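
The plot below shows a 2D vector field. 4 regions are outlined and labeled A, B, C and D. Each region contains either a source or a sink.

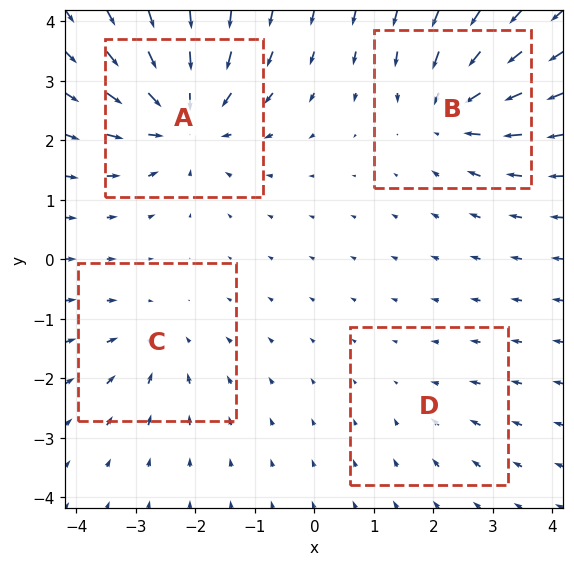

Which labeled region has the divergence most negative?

A

Divergence at each region's feature centre — A: about -7, B: about -5, C: about -3, D: about -2. Region A is most negative.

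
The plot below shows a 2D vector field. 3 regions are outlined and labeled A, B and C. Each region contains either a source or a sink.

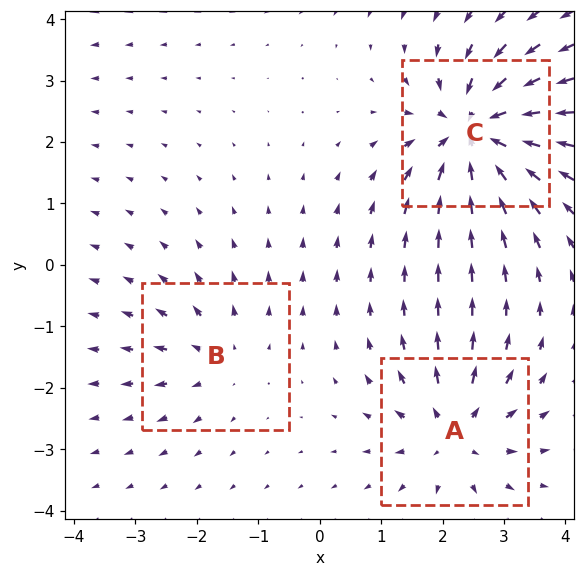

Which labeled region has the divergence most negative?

Divergence at each region's feature centre — A: about +4, B: about +2, C: about -6. Region C is most negative.

C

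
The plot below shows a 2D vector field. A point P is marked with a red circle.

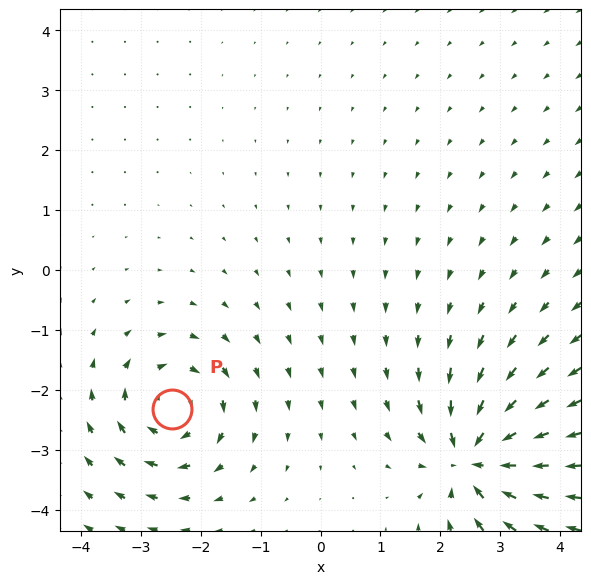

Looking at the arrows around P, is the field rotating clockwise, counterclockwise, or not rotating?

Near P at (-2.5, -2.3) the arrows circulate clockwise. The curl (z-component) there is about -5; negative curl means clockwise rotation.

clockwise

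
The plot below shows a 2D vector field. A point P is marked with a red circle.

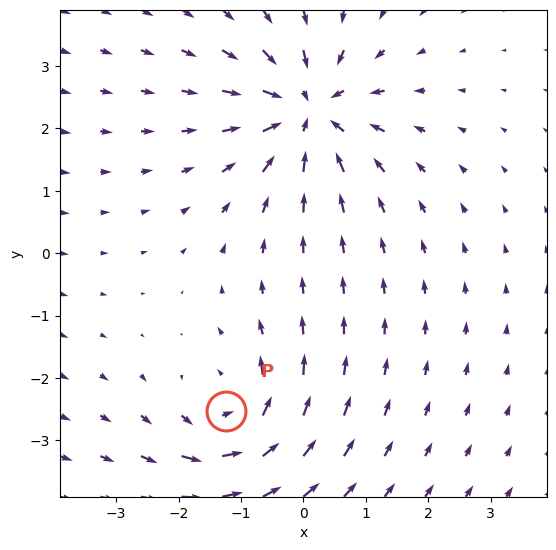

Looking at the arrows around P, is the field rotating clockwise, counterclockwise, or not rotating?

counterclockwise

Near P at (-1.2, -2.5) the arrows circulate counterclockwise. The curl (z-component) there is about +3; positive curl means counterclockwise rotation.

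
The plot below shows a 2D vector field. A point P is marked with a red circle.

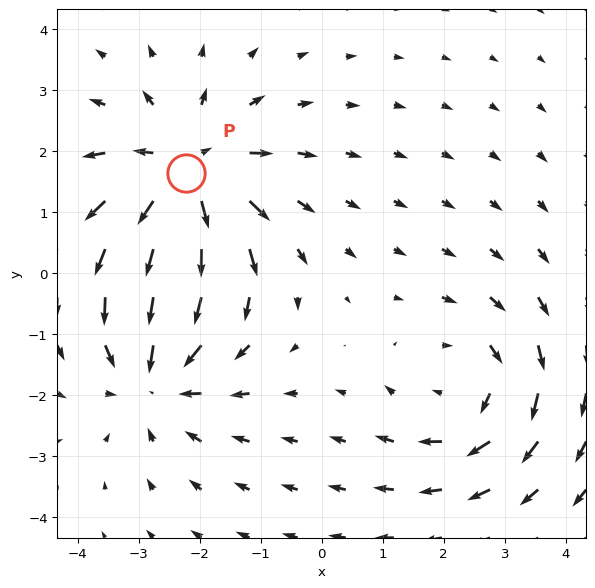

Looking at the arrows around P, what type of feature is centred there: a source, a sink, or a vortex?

At P (-2.2, 1.6) the arrows spread outward. Divergence about +4, curl ≈0 — positive divergence with near-zero curl is a source.

source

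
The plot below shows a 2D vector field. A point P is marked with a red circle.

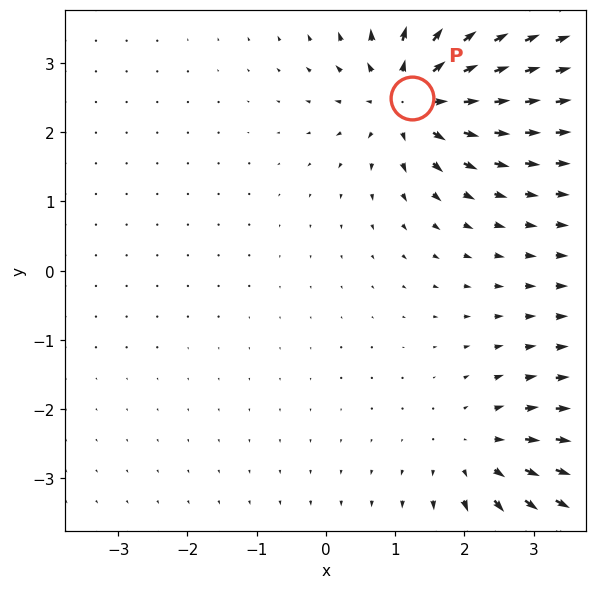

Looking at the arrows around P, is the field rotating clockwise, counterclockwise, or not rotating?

not rotating

Near P at (1.2, 2.5) the arrows show no circulation. The curl there is ≈0.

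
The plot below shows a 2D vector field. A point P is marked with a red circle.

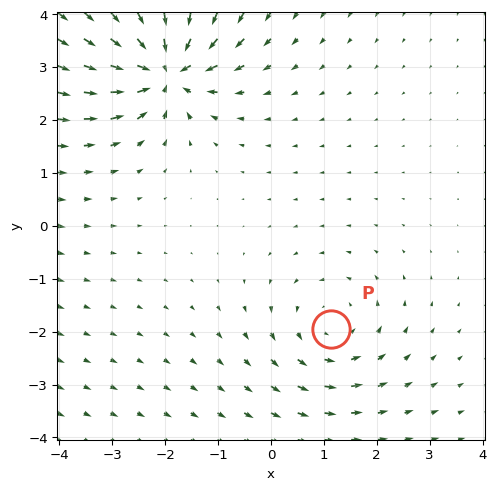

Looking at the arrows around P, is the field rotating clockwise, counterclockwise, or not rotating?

counterclockwise

Near P at (1.1, -1.9) the arrows circulate counterclockwise. The curl (z-component) there is about +2; positive curl means counterclockwise rotation.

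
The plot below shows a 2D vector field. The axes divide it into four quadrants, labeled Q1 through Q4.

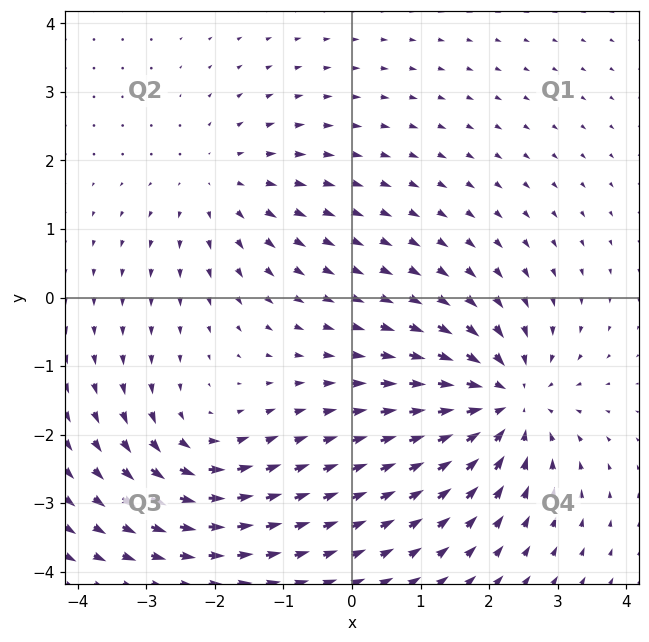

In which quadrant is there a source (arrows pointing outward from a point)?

Q2

The source sits at approximately (-1.9, 1.7), which lies in quadrant Q2. The divergence there is about +2, positive as expected for a source.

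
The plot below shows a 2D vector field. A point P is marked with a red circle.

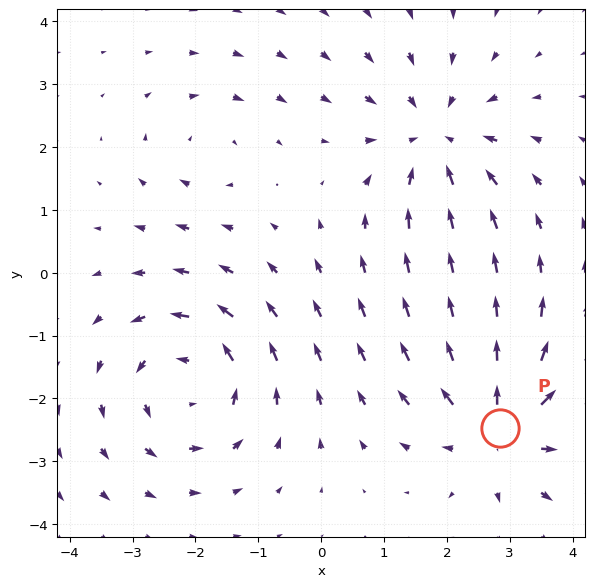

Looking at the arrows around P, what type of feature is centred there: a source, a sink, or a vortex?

At P (2.9, -2.5) the arrows spread outward. Divergence about +5, curl ≈0 — positive divergence with near-zero curl is a source.

source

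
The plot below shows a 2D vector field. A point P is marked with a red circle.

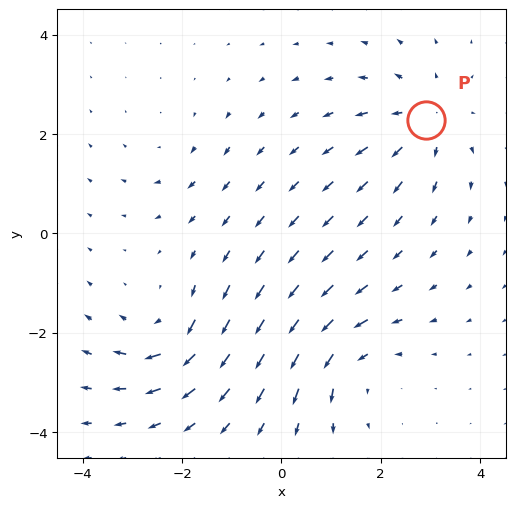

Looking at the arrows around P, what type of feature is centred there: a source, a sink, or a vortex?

At P (2.9, 2.3) the arrows spread outward. Divergence about +5, curl ≈0 — positive divergence with near-zero curl is a source.

source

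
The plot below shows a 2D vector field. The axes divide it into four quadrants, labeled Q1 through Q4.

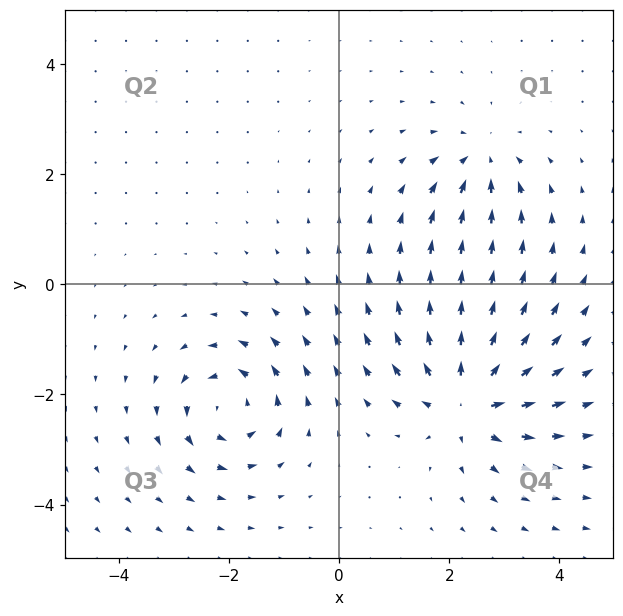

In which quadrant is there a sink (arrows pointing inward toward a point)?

The sink sits at approximately (2.6, 2.2), which lies in quadrant Q1. The divergence there is about -4, negative as expected for a sink.

Q1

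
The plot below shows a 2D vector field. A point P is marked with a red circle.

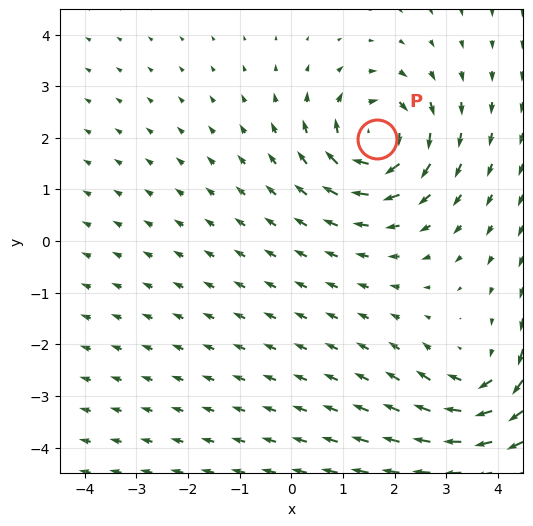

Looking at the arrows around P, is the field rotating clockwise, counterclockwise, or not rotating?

Near P at (1.7, 2.0) the arrows circulate clockwise. The curl (z-component) there is about -4; negative curl means clockwise rotation.

clockwise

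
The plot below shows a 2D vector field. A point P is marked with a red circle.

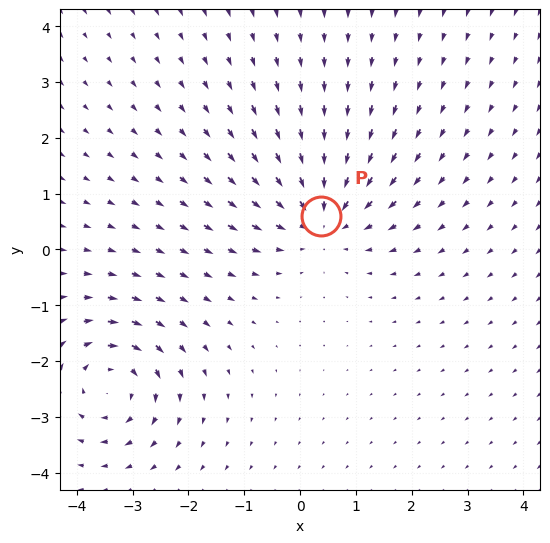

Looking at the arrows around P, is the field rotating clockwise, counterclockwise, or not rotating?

not rotating

Near P at (0.4, 0.6) the arrows show no circulation. The curl there is ≈0.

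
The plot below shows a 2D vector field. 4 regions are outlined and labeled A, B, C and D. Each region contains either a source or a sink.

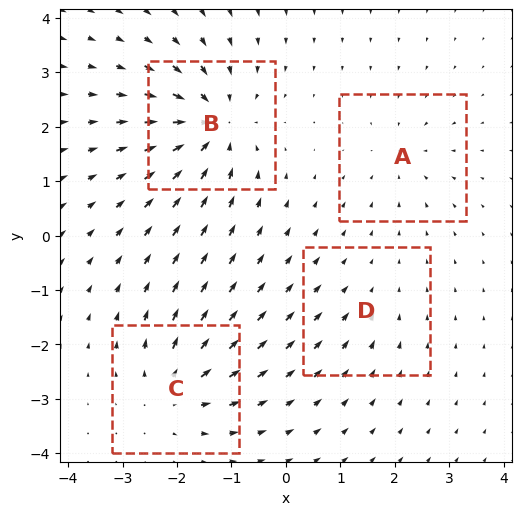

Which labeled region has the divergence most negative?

B

Divergence at each region's feature centre — A: about -3, B: about -7, C: about +5, D: about -2. Region B is most negative.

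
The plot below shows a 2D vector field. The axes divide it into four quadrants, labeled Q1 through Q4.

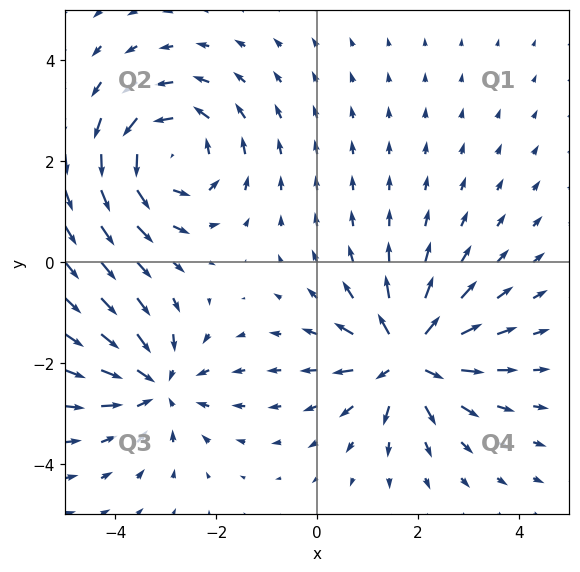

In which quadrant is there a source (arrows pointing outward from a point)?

The source sits at approximately (1.8, -1.9), which lies in quadrant Q4. The divergence there is about +6, positive as expected for a source.

Q4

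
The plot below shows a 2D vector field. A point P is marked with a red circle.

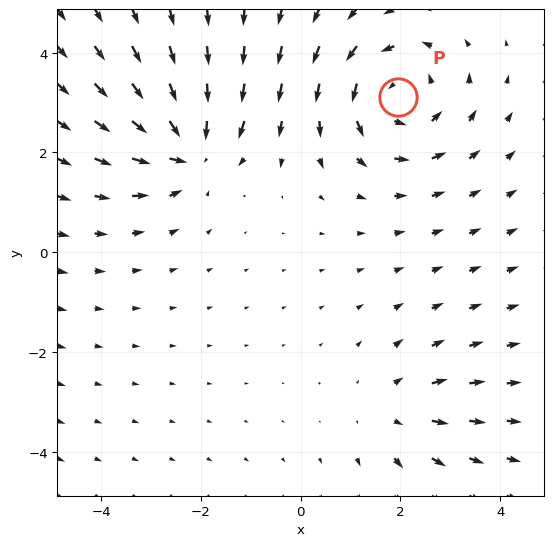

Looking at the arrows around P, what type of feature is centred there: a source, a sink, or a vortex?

vortex

At P (2.0, 3.1) the arrows circulate counterclockwise. Divergence ≈0, curl about +4 — near-zero divergence with nonzero curl is a vortex.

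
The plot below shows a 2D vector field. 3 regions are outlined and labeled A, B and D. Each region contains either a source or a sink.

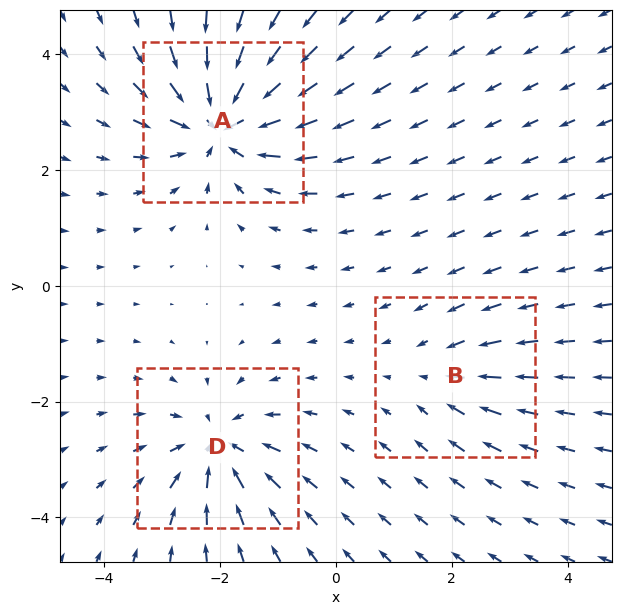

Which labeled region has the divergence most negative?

Divergence at each region's feature centre — A: about -6, B: about -2, D: about -4. Region A is most negative.

A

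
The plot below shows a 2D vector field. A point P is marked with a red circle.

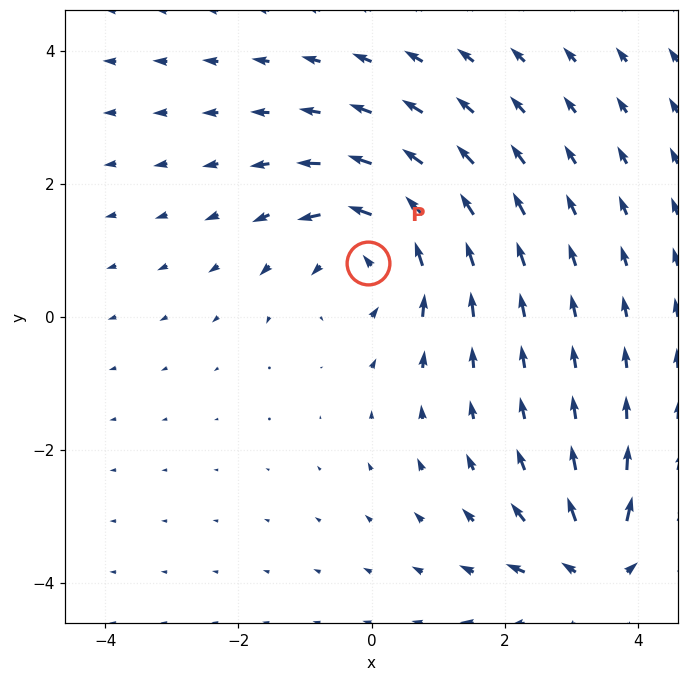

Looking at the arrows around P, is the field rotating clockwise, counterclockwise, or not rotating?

counterclockwise

Near P at (-0.1, 0.8) the arrows circulate counterclockwise. The curl (z-component) there is about +5; positive curl means counterclockwise rotation.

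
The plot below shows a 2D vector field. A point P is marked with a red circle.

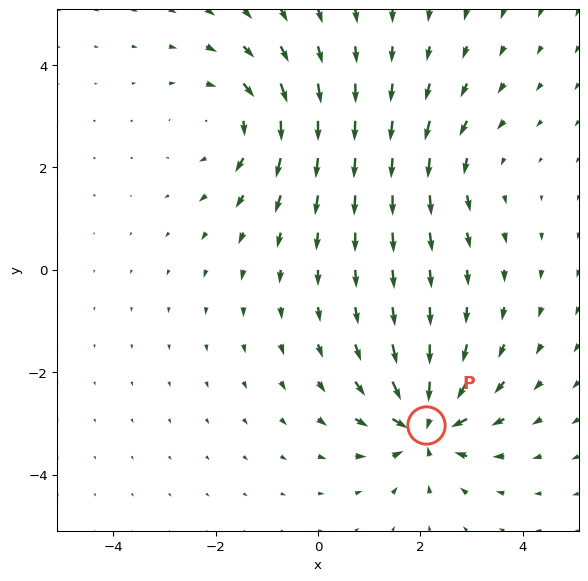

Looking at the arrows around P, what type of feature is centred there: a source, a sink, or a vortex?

sink

At P (2.1, -3.0) the arrows converge inward. Divergence about -7, curl ≈0 — negative divergence with near-zero curl is a sink.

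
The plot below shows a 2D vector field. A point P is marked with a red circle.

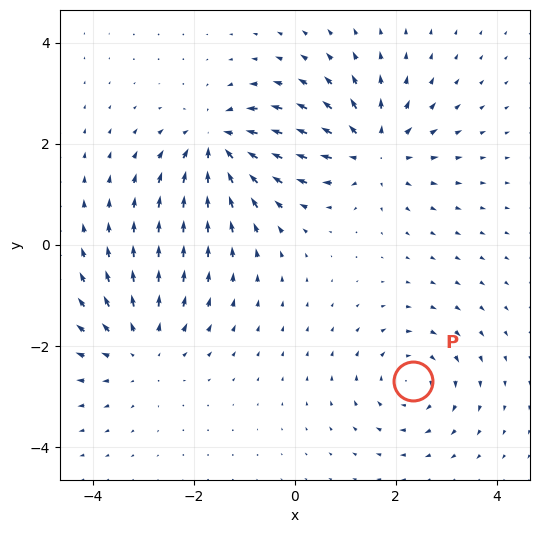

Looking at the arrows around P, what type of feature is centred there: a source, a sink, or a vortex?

At P (2.3, -2.7) the arrows circulate clockwise. Divergence ≈0, curl about -3 — near-zero divergence with nonzero curl is a vortex.

vortex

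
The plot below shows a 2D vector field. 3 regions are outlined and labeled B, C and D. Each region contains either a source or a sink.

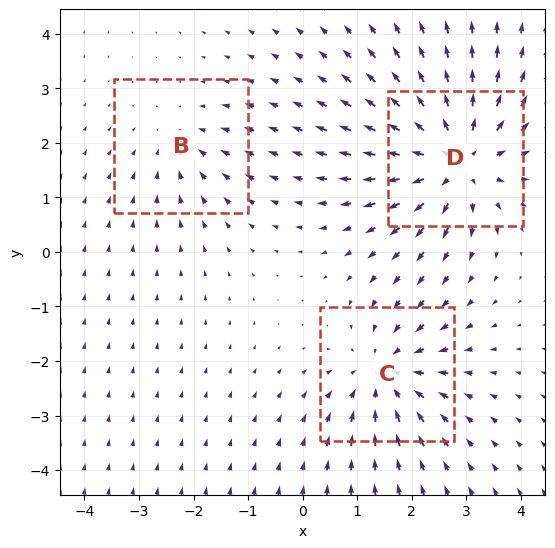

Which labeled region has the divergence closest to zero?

B

Divergence at each region's feature centre — B: about -2, C: about -3, D: about +5. Region B is closest to zero.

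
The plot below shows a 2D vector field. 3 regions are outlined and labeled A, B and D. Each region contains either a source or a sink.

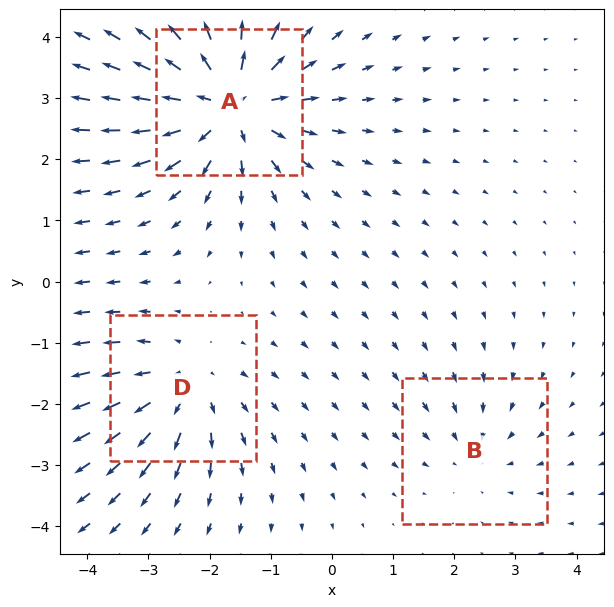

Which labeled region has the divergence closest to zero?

B

Divergence at each region's feature centre — A: about +6, B: about -2, D: about +3. Region B is closest to zero.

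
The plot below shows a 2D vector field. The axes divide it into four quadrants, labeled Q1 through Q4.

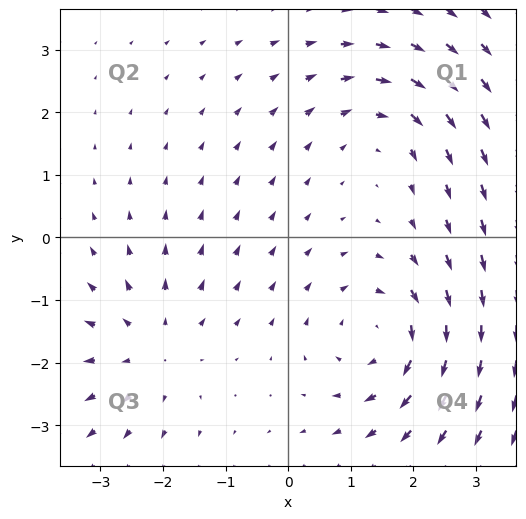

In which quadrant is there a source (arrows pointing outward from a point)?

Q3

The source sits at approximately (-2.2, -1.7), which lies in quadrant Q3. The divergence there is about +4, positive as expected for a source.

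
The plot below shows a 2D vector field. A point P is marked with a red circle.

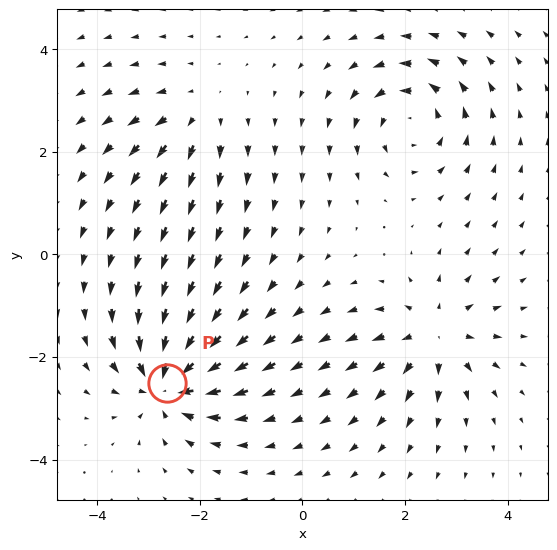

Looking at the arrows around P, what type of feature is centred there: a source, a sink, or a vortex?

At P (-2.6, -2.5) the arrows converge inward. Divergence about -6, curl ≈0 — negative divergence with near-zero curl is a sink.

sink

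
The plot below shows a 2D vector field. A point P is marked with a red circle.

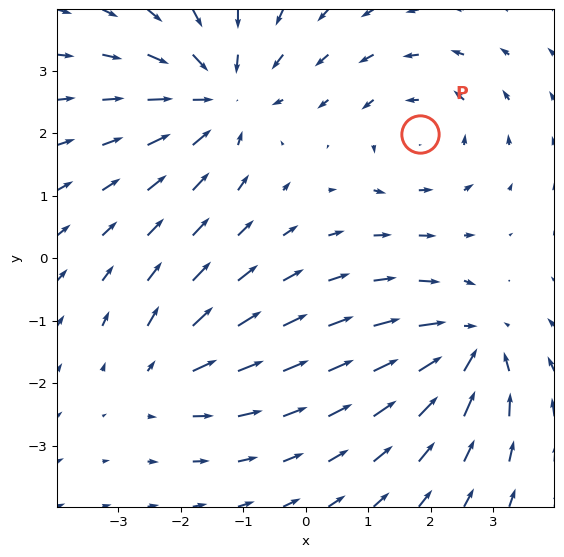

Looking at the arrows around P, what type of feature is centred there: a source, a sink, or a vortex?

At P (1.8, 2.0) the arrows circulate counterclockwise. Divergence ≈0, curl about +3 — near-zero divergence with nonzero curl is a vortex.

vortex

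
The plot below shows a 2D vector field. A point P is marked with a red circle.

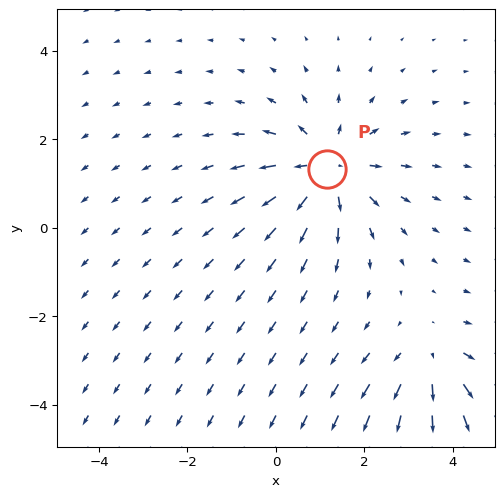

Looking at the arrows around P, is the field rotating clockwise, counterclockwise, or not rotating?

not rotating

Near P at (1.2, 1.3) the arrows show no circulation. The curl there is ≈0.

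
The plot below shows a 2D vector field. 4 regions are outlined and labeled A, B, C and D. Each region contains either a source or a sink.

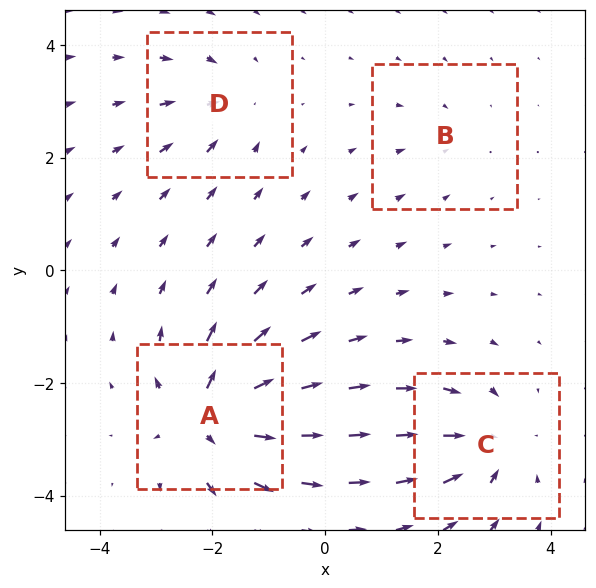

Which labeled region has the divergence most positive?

A

Divergence at each region's feature centre — A: about +9, B: about -2, C: about -6, D: about -4. Region A is most positive.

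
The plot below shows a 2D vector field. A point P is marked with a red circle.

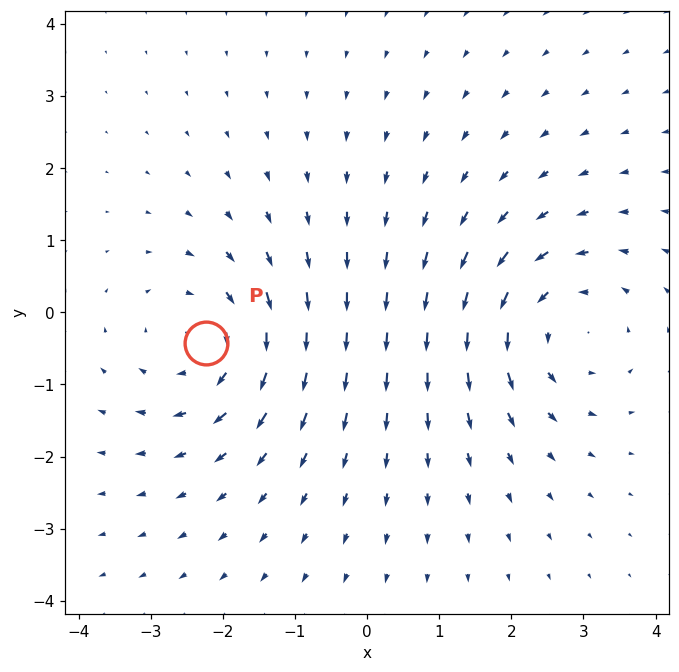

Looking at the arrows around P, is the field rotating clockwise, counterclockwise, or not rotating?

clockwise

Near P at (-2.2, -0.4) the arrows circulate clockwise. The curl (z-component) there is about -3; negative curl means clockwise rotation.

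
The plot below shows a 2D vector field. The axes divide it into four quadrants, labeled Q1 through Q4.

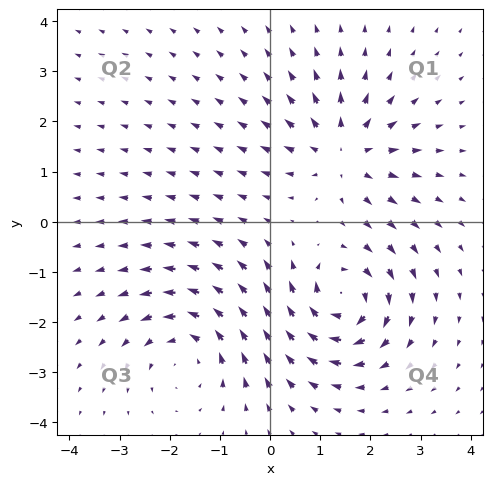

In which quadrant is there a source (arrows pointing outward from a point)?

The source sits at approximately (1.5, 1.4), which lies in quadrant Q1. The divergence there is about +5, positive as expected for a source.

Q1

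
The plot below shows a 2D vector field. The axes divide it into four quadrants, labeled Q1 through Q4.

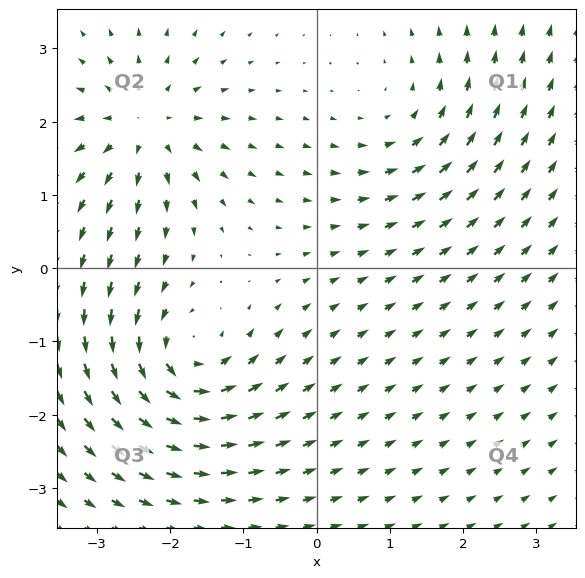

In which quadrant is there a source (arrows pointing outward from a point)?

The source sits at approximately (-2.3, 1.9), which lies in quadrant Q2. The divergence there is about +4, positive as expected for a source.

Q2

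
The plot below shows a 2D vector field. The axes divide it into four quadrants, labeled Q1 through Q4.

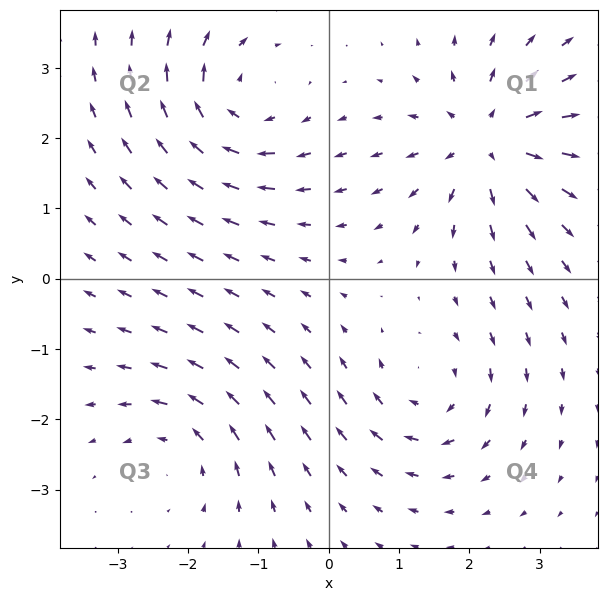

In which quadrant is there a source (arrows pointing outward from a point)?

Q1

The source sits at approximately (2.3, 2.0), which lies in quadrant Q1. The divergence there is about +6, positive as expected for a source.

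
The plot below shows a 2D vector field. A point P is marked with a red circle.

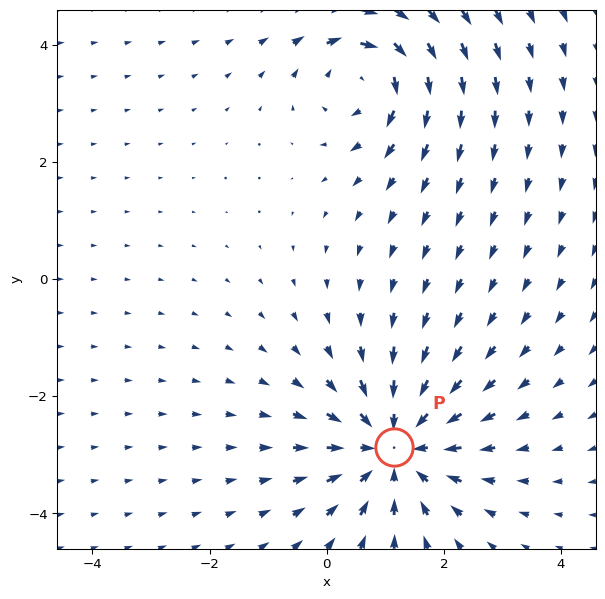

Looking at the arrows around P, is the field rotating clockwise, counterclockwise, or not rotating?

Near P at (1.2, -2.9) the arrows show no circulation. The curl there is ≈0.

not rotating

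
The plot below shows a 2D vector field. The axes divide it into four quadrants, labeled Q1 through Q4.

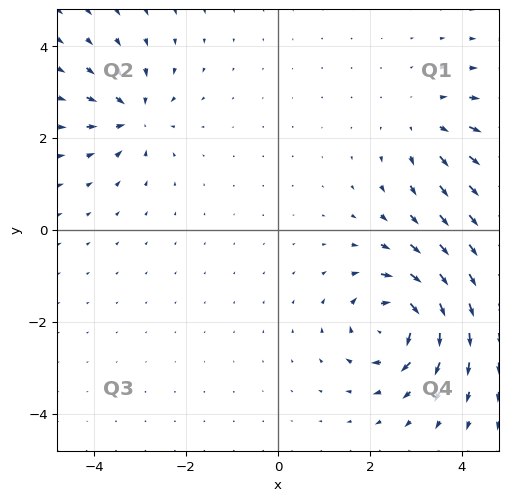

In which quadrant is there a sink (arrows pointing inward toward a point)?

Q2

The sink sits at approximately (-3.1, 2.5), which lies in quadrant Q2. The divergence there is about -4, negative as expected for a sink.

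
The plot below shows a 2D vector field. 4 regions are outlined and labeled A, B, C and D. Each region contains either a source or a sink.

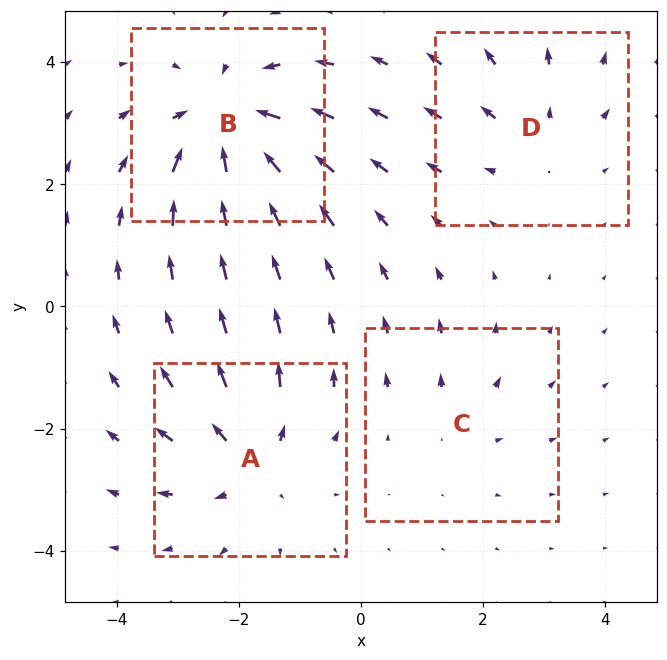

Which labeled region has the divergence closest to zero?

C

Divergence at each region's feature centre — A: about +5, B: about -6, C: about +2, D: about +3. Region C is closest to zero.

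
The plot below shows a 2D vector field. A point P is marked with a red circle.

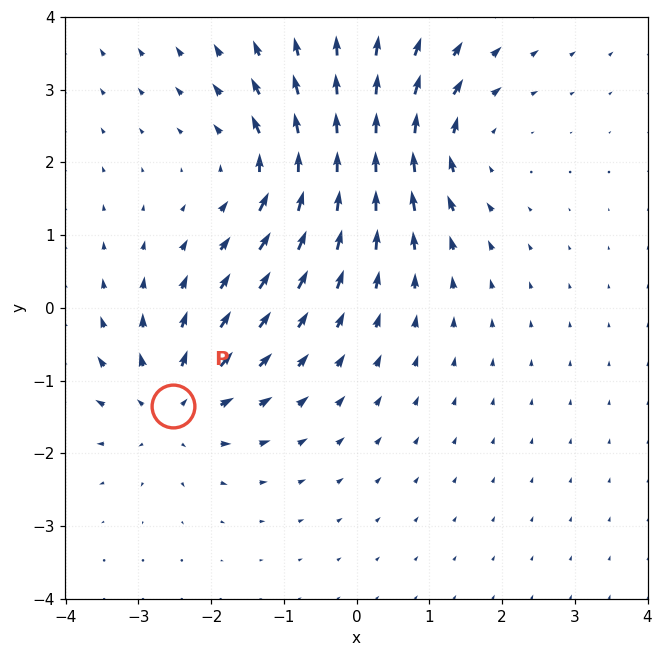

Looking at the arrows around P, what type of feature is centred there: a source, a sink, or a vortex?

At P (-2.5, -1.3) the arrows spread outward. Divergence about +5, curl ≈0 — positive divergence with near-zero curl is a source.

source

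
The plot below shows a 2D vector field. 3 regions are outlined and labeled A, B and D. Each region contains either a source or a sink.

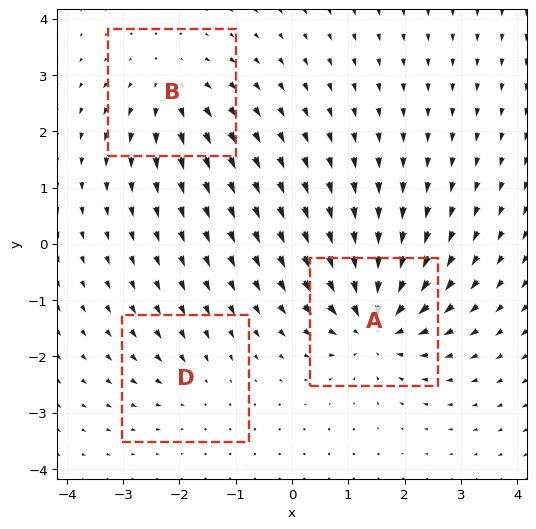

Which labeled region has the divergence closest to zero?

Divergence at each region's feature centre — A: about -6, B: about +4, D: about -2. Region D is closest to zero.

D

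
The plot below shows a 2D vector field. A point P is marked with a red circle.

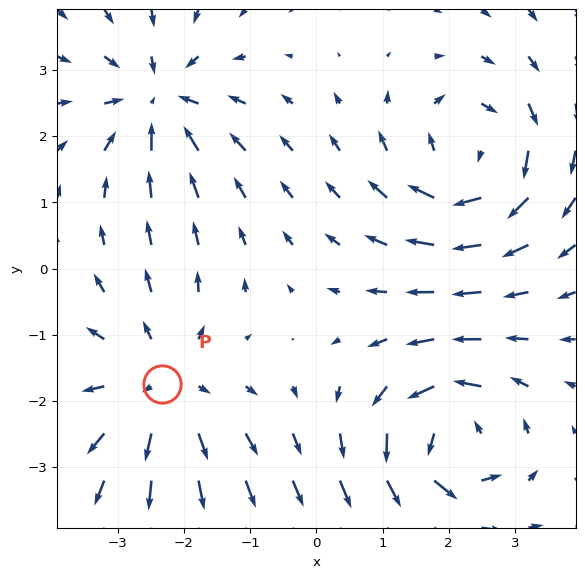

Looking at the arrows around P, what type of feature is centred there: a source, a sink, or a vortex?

source

At P (-2.3, -1.7) the arrows spread outward. Divergence about +3, curl ≈0 — positive divergence with near-zero curl is a source.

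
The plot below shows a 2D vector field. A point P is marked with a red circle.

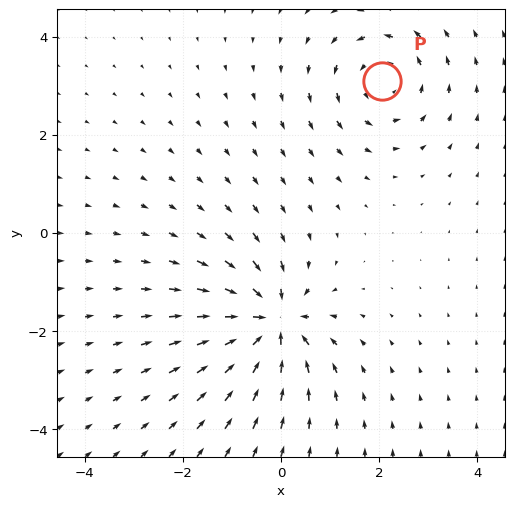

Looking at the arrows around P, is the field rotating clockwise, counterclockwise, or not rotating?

Near P at (2.1, 3.1) the arrows circulate counterclockwise. The curl (z-component) there is about +2; positive curl means counterclockwise rotation.

counterclockwise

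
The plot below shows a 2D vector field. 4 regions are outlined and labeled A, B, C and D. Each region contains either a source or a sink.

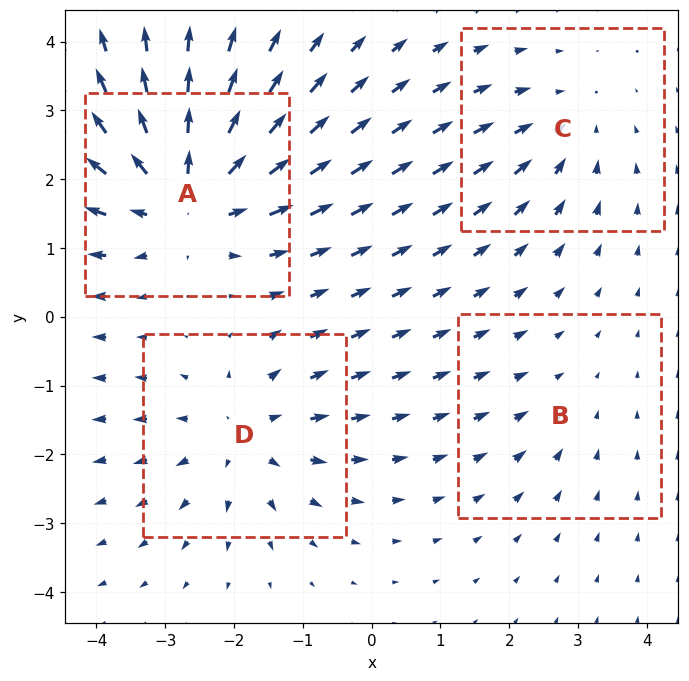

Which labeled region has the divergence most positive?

Divergence at each region's feature centre — A: about +7, B: about -2, C: about -3, D: about +4. Region A is most positive.

A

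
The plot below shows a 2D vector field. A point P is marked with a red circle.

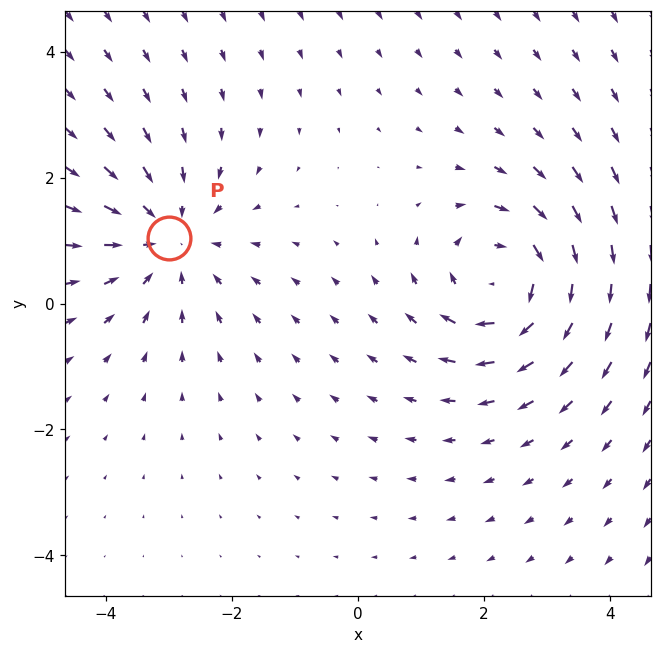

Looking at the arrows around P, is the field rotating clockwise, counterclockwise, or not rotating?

Near P at (-3.0, 1.0) the arrows show no circulation. The curl there is ≈0.

not rotating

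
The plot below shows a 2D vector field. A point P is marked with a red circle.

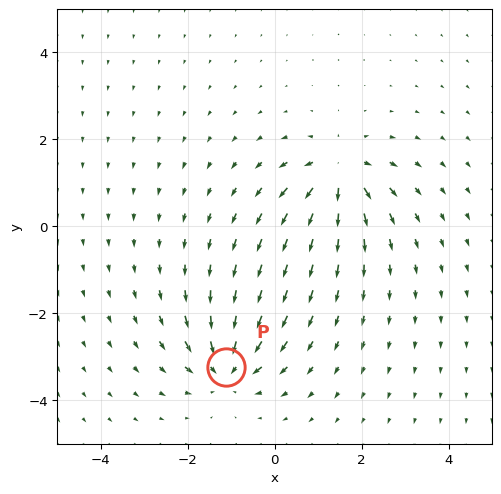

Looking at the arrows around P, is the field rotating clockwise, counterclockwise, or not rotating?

Near P at (-1.1, -3.2) the arrows show no circulation. The curl there is ≈0.

not rotating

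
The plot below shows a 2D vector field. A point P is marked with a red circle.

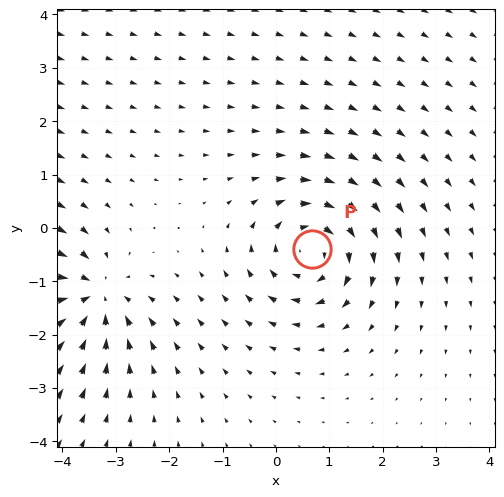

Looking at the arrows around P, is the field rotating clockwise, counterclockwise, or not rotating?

clockwise

Near P at (0.7, -0.4) the arrows circulate clockwise. The curl (z-component) there is about -4; negative curl means clockwise rotation.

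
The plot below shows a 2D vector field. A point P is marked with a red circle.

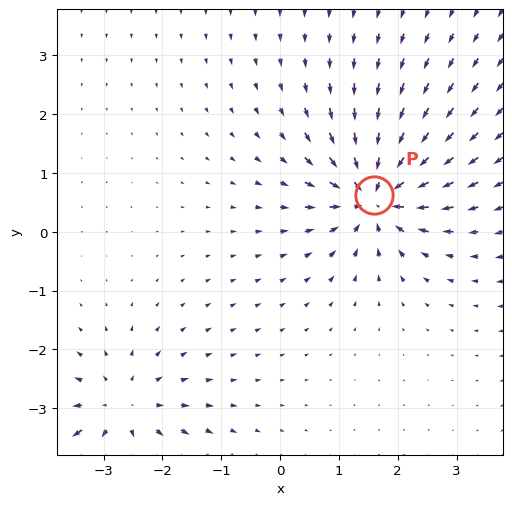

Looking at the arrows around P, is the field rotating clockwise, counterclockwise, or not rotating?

Near P at (1.6, 0.6) the arrows show no circulation. The curl there is ≈0.

not rotating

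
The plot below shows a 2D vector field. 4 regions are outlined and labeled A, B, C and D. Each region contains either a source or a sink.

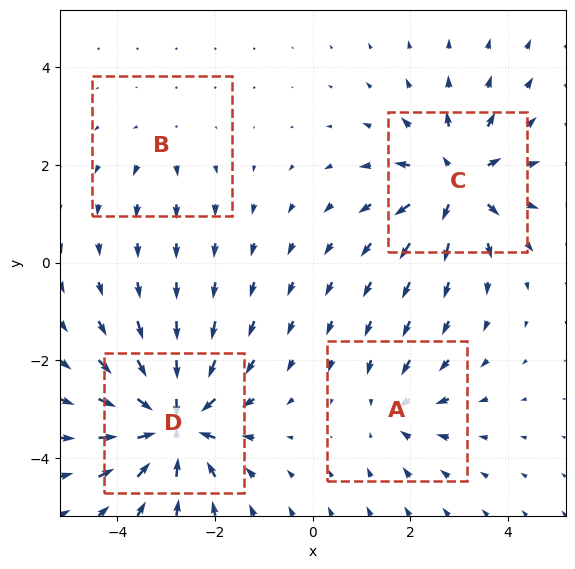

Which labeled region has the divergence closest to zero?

B

Divergence at each region's feature centre — A: about -3, B: about +2, C: about +6, D: about -7. Region B is closest to zero.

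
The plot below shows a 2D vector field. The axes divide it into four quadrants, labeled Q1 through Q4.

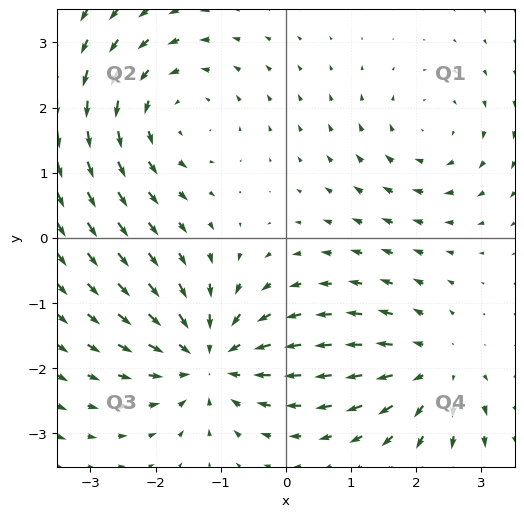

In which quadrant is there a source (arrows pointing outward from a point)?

The source sits at approximately (2.3, -2.0), which lies in quadrant Q4. The divergence there is about +4, positive as expected for a source.

Q4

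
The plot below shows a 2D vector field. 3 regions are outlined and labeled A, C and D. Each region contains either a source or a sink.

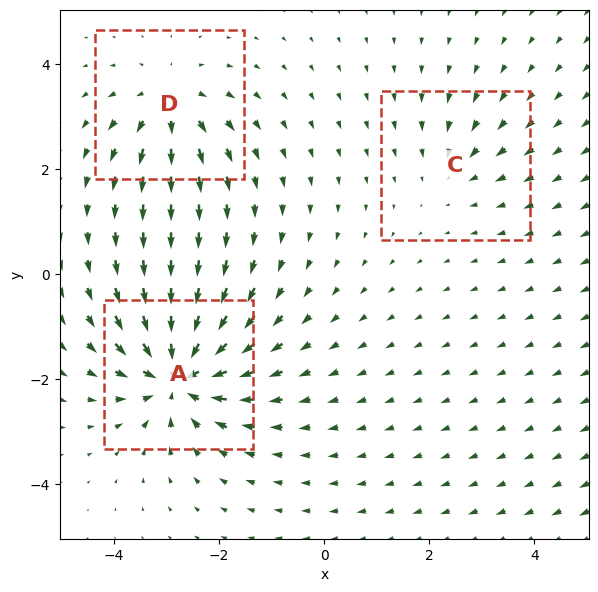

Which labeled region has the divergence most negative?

Divergence at each region's feature centre — A: about -6, C: about -2, D: about +4. Region A is most negative.

A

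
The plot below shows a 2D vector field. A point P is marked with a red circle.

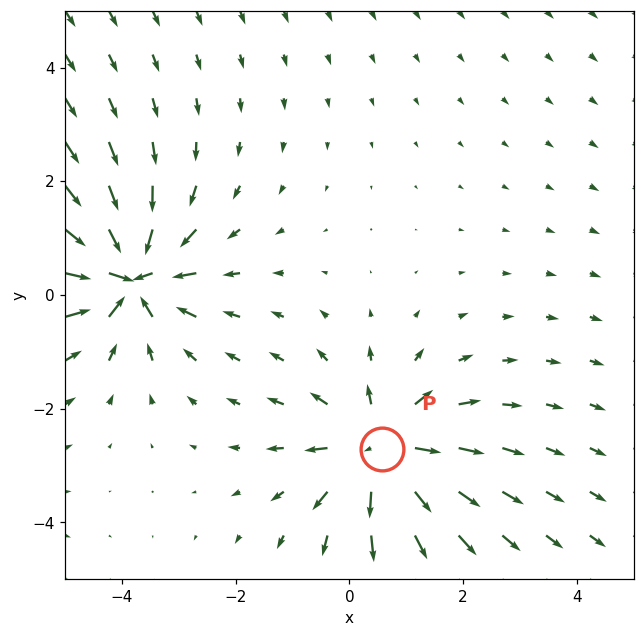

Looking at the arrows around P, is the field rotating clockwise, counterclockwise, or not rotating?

Near P at (0.6, -2.7) the arrows show no circulation. The curl there is ≈0.

not rotating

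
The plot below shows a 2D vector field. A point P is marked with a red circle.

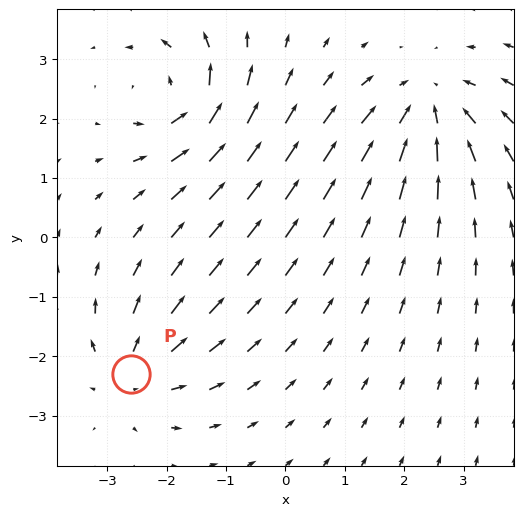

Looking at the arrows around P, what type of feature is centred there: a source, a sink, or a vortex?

At P (-2.6, -2.3) the arrows spread outward. Divergence about +4, curl ≈0 — positive divergence with near-zero curl is a source.

source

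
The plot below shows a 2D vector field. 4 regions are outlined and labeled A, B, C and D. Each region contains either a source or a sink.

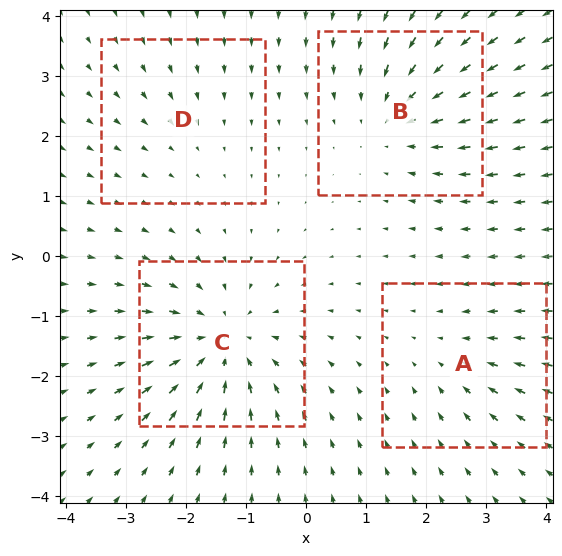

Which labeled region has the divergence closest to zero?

Divergence at each region's feature centre — A: about -3, B: about -5, C: about -6, D: about -2. Region D is closest to zero.

D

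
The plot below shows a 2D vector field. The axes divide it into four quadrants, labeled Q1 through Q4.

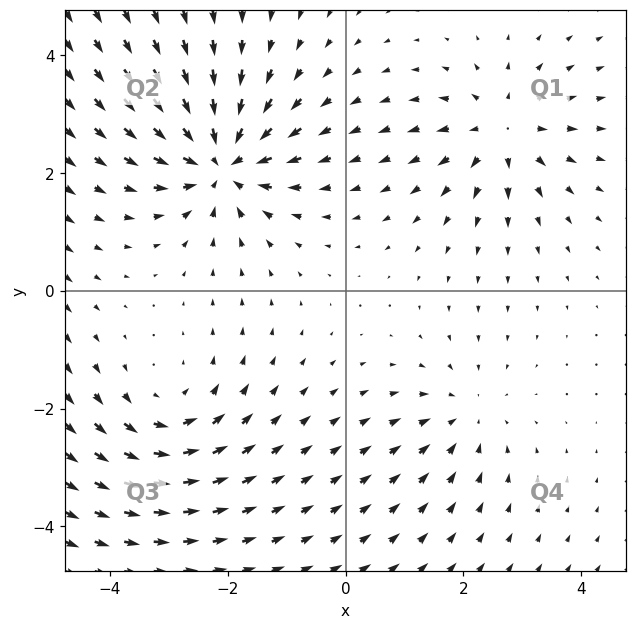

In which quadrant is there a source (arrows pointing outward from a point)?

The source sits at approximately (2.7, 2.7), which lies in quadrant Q1. The divergence there is about +4, positive as expected for a source.

Q1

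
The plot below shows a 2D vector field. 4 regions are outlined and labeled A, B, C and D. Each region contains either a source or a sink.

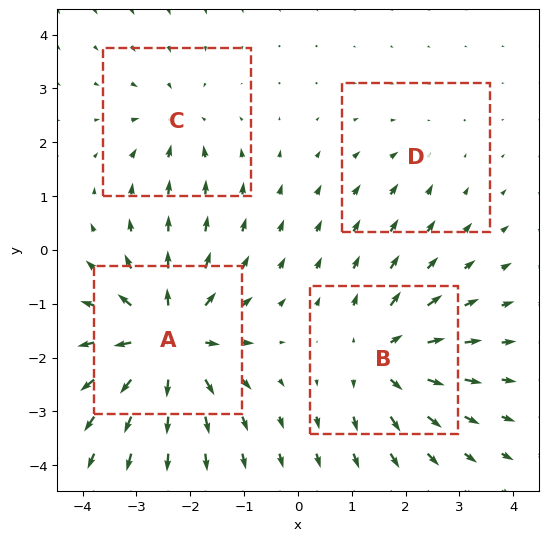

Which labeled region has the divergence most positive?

Divergence at each region's feature centre — A: about +8, B: about +6, C: about -4, D: about -2. Region A is most positive.

A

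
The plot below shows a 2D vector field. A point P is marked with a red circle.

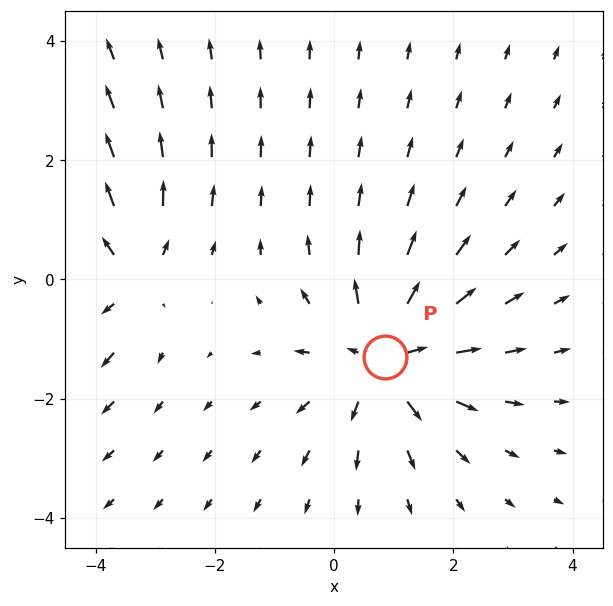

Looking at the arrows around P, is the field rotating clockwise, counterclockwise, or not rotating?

not rotating

Near P at (0.8, -1.3) the arrows show no circulation. The curl there is ≈0.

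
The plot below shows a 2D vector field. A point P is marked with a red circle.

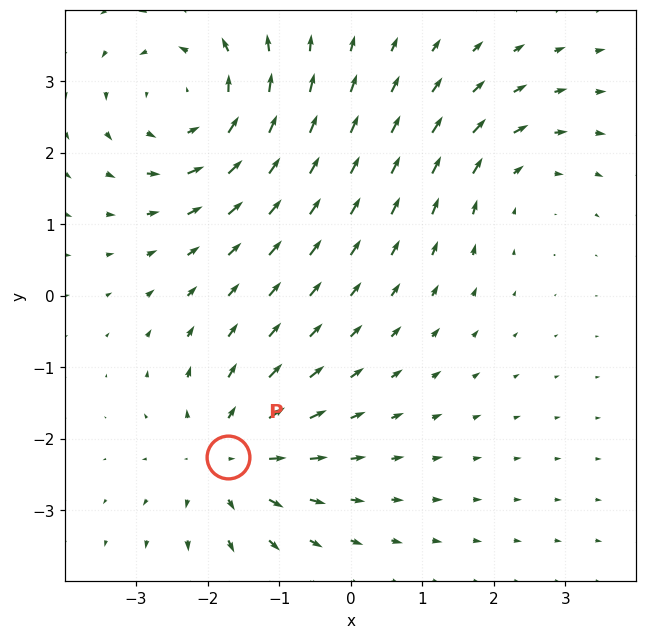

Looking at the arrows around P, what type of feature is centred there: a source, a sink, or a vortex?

source

At P (-1.7, -2.3) the arrows spread outward. Divergence about +4, curl ≈0 — positive divergence with near-zero curl is a source.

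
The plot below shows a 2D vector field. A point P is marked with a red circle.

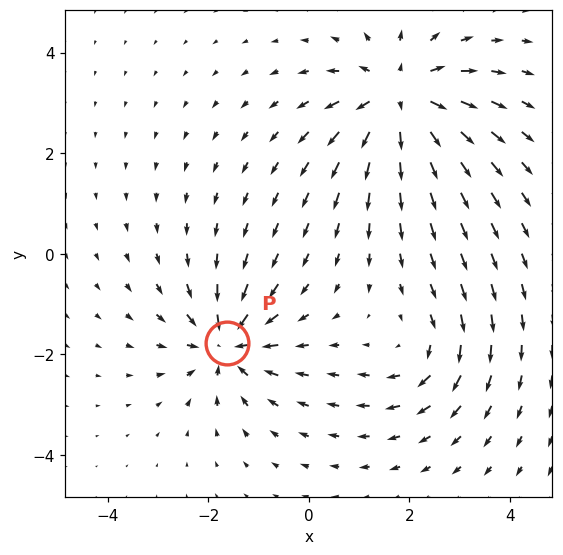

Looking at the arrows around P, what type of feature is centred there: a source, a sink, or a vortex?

sink

At P (-1.6, -1.8) the arrows converge inward. Divergence about -5, curl ≈0 — negative divergence with near-zero curl is a sink.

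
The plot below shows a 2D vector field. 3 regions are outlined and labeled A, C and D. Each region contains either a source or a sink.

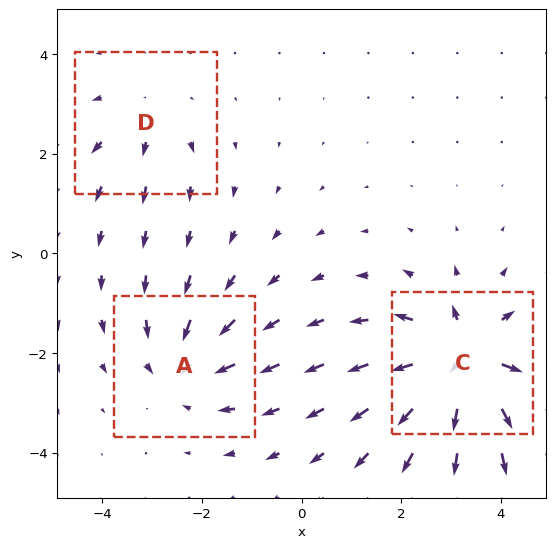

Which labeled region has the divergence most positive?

Divergence at each region's feature centre — A: about -4, C: about +6, D: about +2. Region C is most positive.

C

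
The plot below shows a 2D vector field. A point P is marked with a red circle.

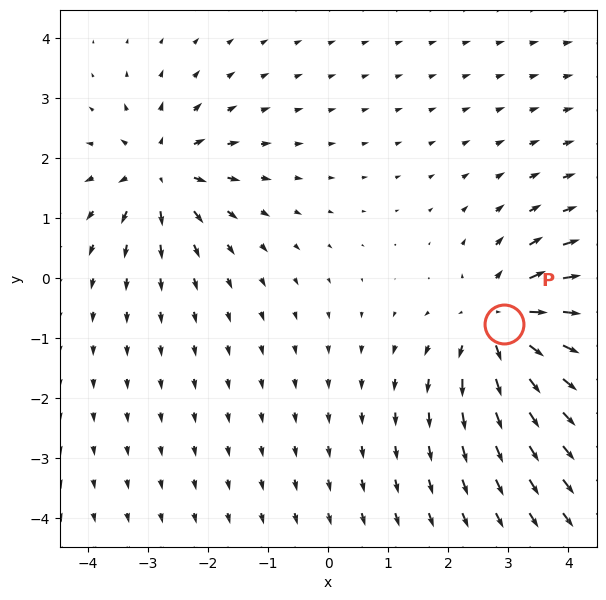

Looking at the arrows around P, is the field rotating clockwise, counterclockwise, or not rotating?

not rotating

Near P at (2.9, -0.8) the arrows show no circulation. The curl there is ≈0.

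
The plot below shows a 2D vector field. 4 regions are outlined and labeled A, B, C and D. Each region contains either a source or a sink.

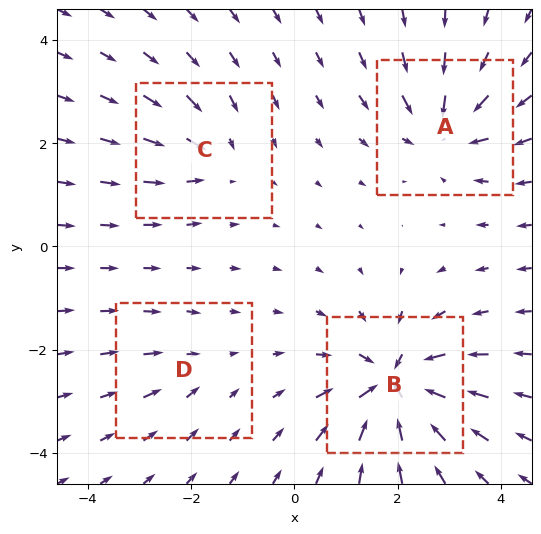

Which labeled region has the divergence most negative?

B

Divergence at each region's feature centre — A: about -6, B: about -9, C: about -4, D: about -2. Region B is most negative.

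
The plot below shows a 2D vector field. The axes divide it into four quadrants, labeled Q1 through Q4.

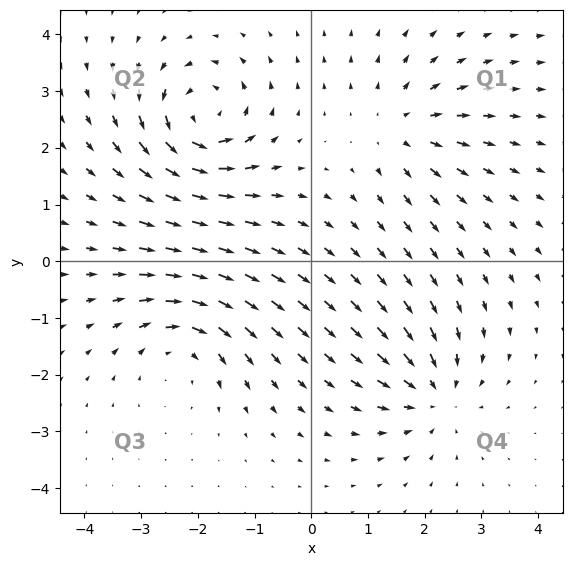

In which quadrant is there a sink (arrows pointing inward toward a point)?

Q4

The sink sits at approximately (2.2, -2.3), which lies in quadrant Q4. The divergence there is about -3, negative as expected for a sink.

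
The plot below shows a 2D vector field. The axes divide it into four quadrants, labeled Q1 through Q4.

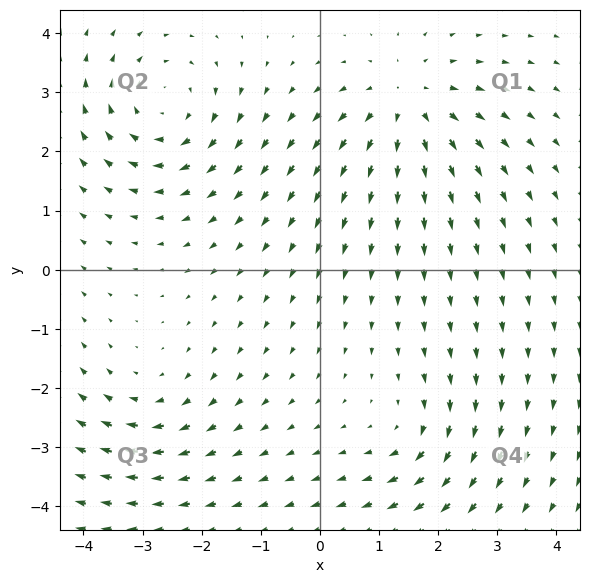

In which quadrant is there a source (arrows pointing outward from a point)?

Q1

The source sits at approximately (1.5, 2.8), which lies in quadrant Q1. The divergence there is about +5, positive as expected for a source.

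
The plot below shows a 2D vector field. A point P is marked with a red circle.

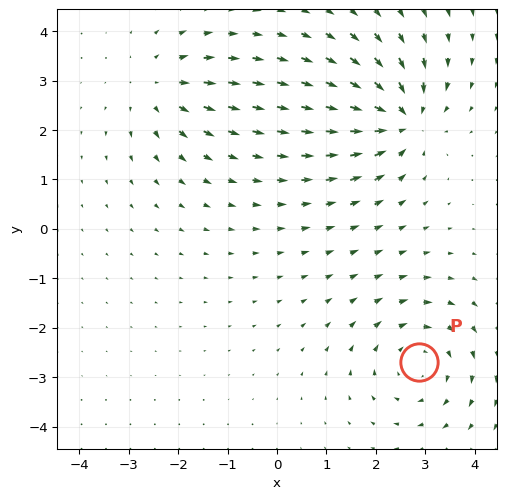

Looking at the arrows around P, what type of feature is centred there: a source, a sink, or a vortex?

At P (2.9, -2.7) the arrows circulate clockwise. Divergence ≈0, curl about -4 — near-zero divergence with nonzero curl is a vortex.

vortex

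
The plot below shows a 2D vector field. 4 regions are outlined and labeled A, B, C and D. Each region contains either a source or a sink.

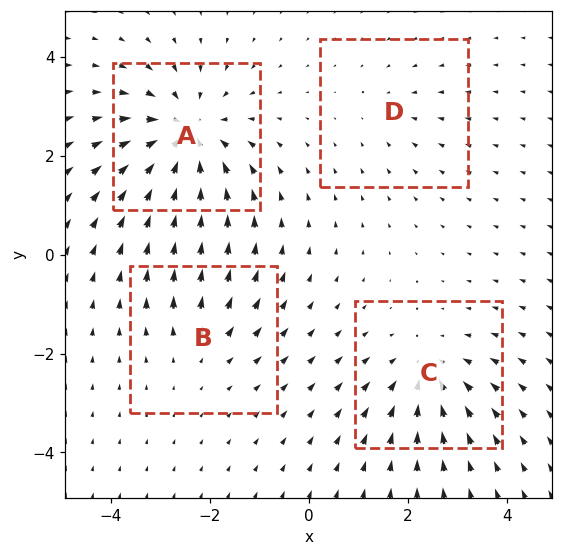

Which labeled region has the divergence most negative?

Divergence at each region's feature centre — A: about -6, B: about +3, C: about -4, D: about -2. Region A is most negative.

A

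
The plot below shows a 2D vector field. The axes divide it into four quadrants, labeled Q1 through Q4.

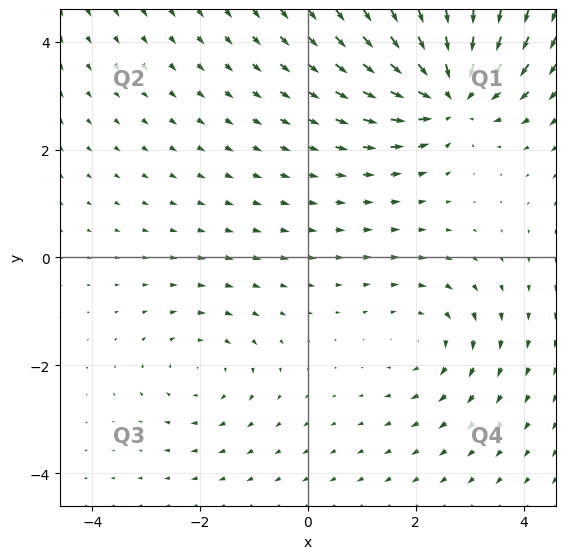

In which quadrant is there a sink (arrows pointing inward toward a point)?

The sink sits at approximately (2.6, 3.1), which lies in quadrant Q1. The divergence there is about -5, negative as expected for a sink.

Q1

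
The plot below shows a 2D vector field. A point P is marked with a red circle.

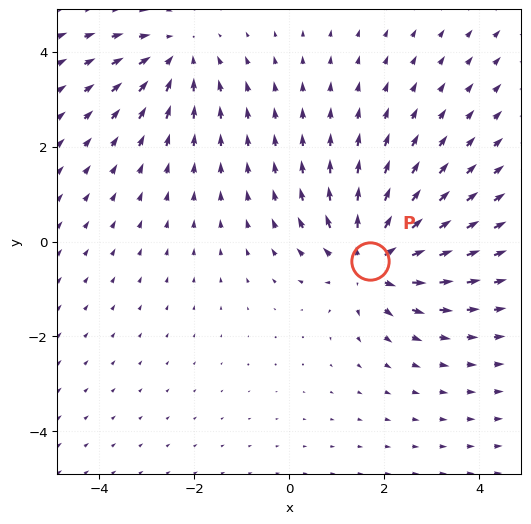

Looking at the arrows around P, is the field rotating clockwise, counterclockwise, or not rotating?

not rotating

Near P at (1.7, -0.4) the arrows show no circulation. The curl there is ≈0.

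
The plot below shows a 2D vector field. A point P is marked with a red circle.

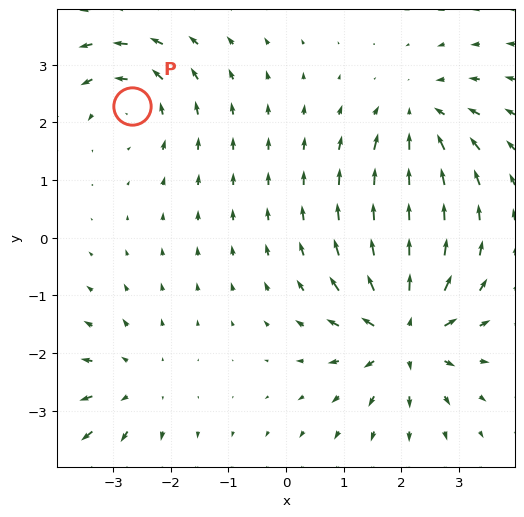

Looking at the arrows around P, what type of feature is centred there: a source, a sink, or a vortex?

At P (-2.7, 2.3) the arrows circulate counterclockwise. Divergence ≈0, curl about +3 — near-zero divergence with nonzero curl is a vortex.

vortex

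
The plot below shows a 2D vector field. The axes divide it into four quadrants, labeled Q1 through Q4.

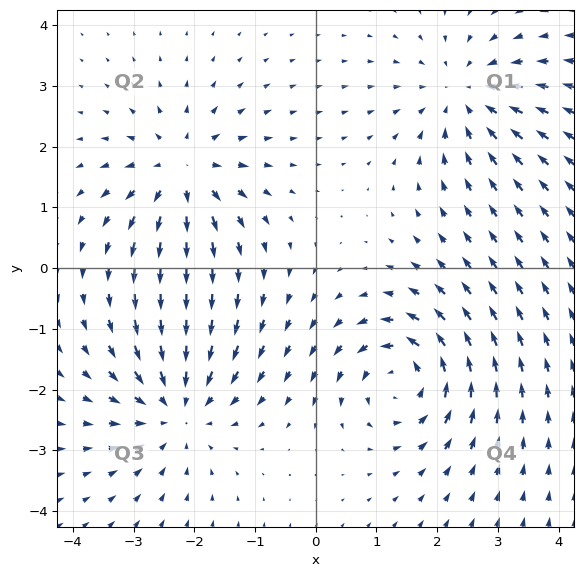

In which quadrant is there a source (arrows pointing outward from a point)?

The source sits at approximately (-2.2, 1.6), which lies in quadrant Q2. The divergence there is about +5, positive as expected for a source.

Q2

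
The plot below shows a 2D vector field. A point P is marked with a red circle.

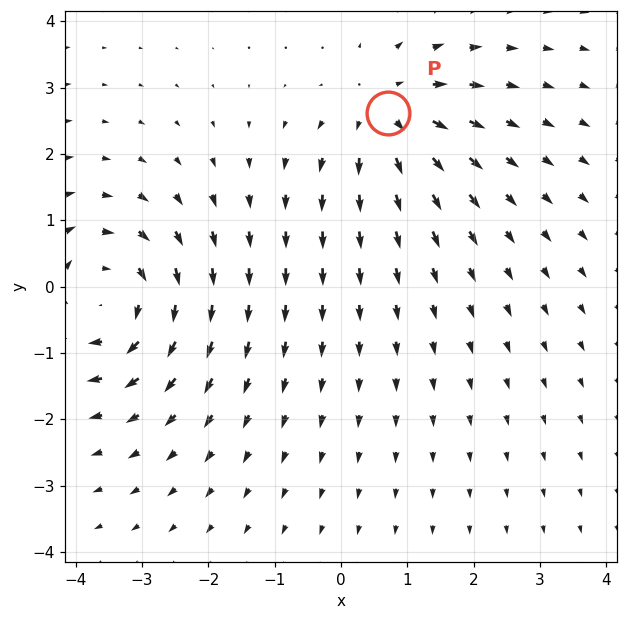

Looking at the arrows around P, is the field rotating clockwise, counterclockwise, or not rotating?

not rotating

Near P at (0.7, 2.6) the arrows show no circulation. The curl there is ≈0.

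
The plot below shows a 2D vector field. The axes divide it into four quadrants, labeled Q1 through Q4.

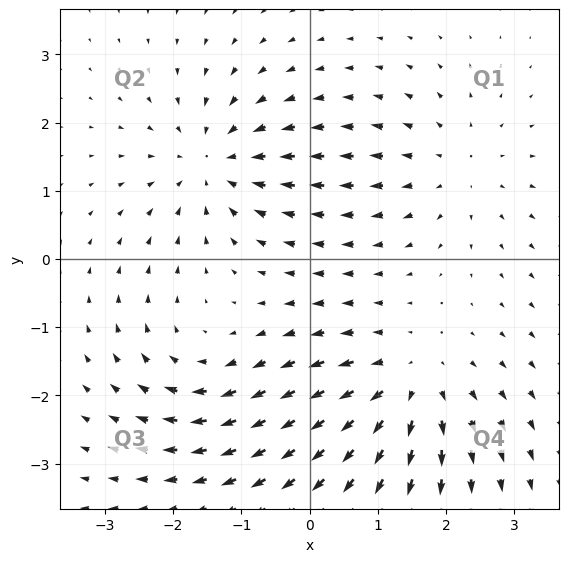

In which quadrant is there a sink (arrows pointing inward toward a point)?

Q2

The sink sits at approximately (-1.4, 1.4), which lies in quadrant Q2. The divergence there is about -5, negative as expected for a sink.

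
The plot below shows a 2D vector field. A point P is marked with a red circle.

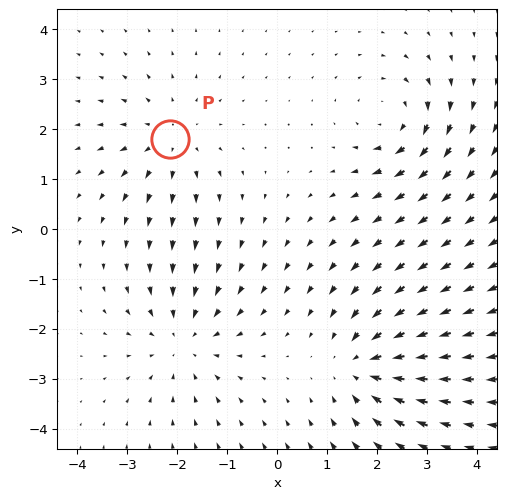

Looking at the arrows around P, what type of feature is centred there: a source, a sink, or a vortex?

At P (-2.1, 1.8) the arrows spread outward. Divergence about +4, curl ≈0 — positive divergence with near-zero curl is a source.

source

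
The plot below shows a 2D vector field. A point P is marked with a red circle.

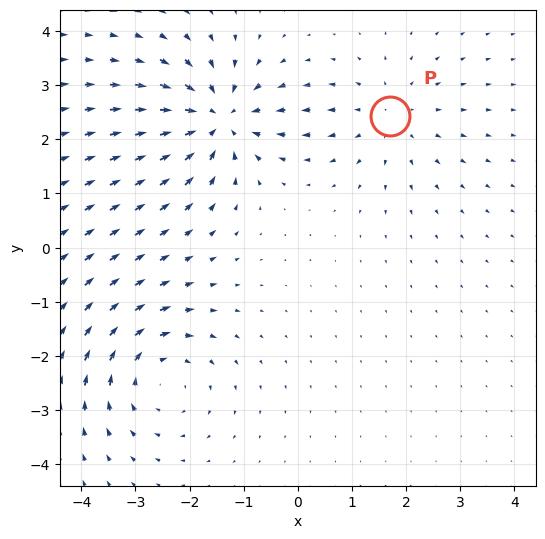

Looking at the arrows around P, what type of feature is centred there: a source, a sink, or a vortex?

At P (1.7, 2.4) the arrows spread outward. Divergence about +3, curl ≈0 — positive divergence with near-zero curl is a source.

source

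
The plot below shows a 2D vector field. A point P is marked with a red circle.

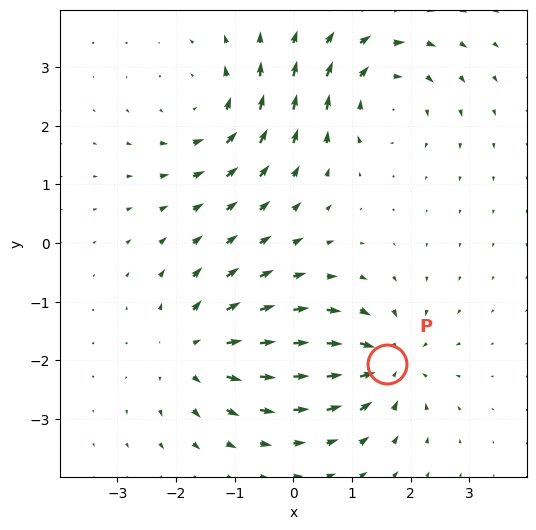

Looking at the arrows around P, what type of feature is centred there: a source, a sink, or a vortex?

sink

At P (1.6, -2.1) the arrows converge inward. Divergence about -6, curl ≈0 — negative divergence with near-zero curl is a sink.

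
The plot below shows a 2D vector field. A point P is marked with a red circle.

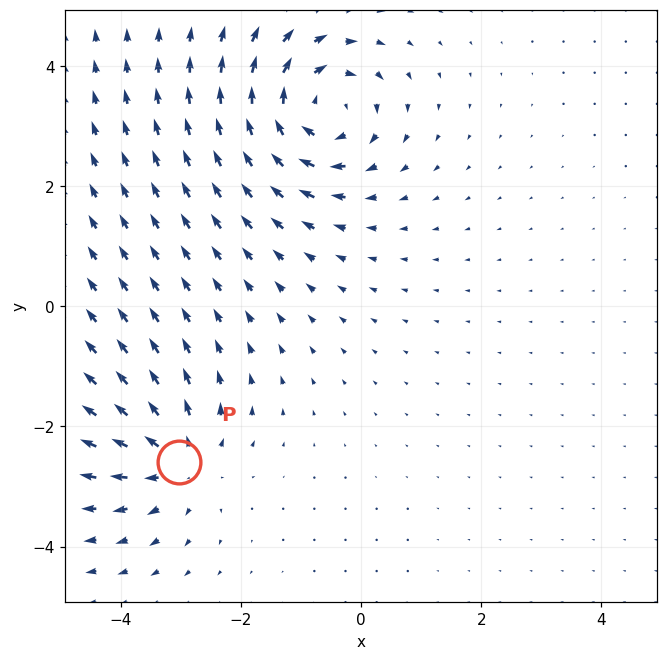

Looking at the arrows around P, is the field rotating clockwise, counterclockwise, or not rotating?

not rotating

Near P at (-3.0, -2.6) the arrows show no circulation. The curl there is ≈0.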